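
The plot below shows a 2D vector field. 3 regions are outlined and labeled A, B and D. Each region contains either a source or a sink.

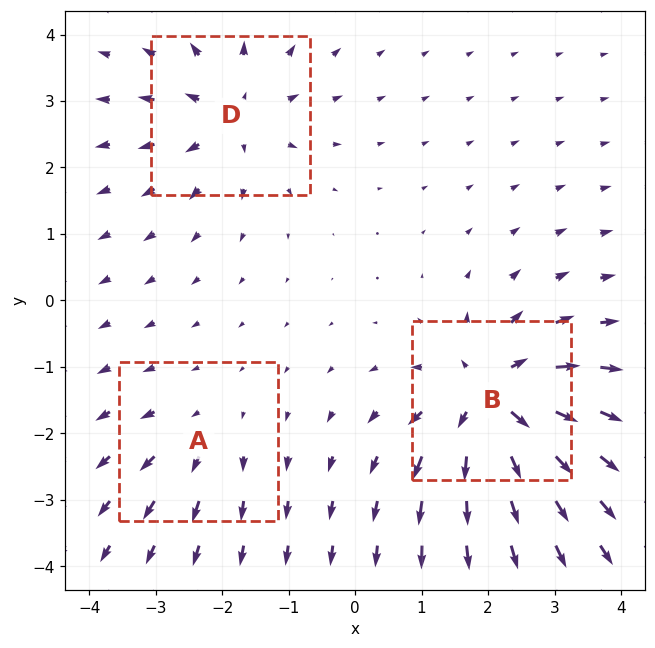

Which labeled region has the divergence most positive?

Divergence at each region's feature centre — A: about +2, B: about +6, D: about +4. Region B is most positive.

B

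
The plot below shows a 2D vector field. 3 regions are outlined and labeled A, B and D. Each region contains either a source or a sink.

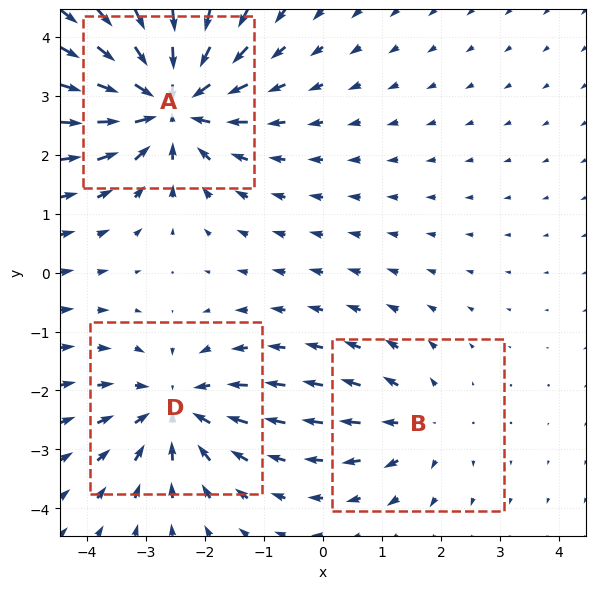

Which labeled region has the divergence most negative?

A

Divergence at each region's feature centre — A: about -5, B: about +2, D: about -3. Region A is most negative.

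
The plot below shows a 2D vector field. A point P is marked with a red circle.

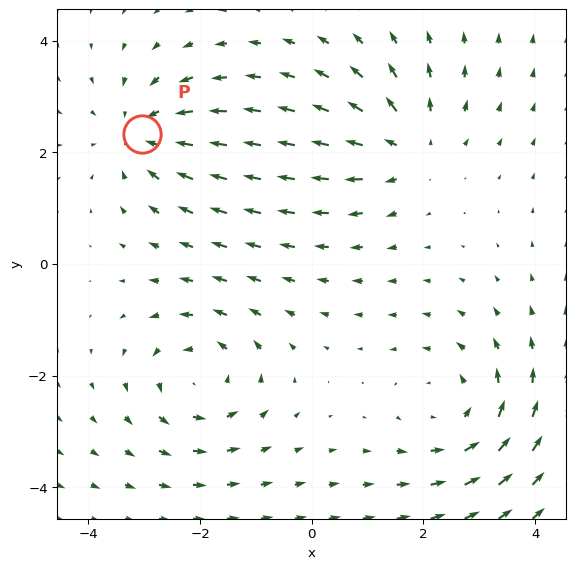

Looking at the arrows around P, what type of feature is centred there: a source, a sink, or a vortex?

At P (-3.0, 2.3) the arrows converge inward. Divergence about -4, curl ≈0 — negative divergence with near-zero curl is a sink.

sink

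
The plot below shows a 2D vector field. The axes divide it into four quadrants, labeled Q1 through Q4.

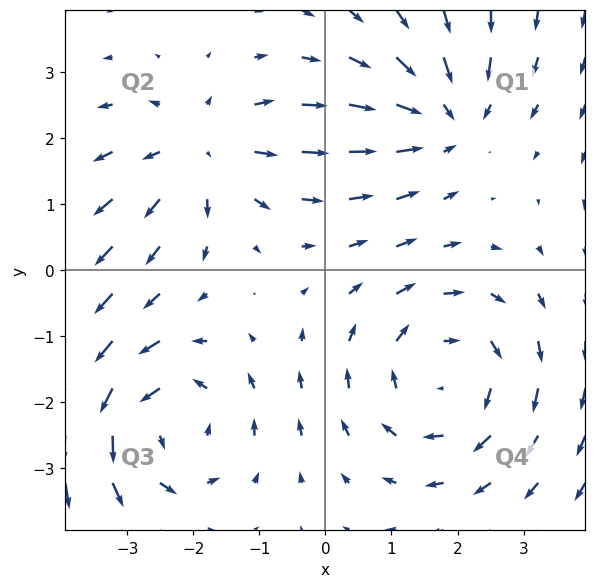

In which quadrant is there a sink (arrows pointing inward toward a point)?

Q1

The sink sits at approximately (1.8, 2.3), which lies in quadrant Q1. The divergence there is about -3, negative as expected for a sink.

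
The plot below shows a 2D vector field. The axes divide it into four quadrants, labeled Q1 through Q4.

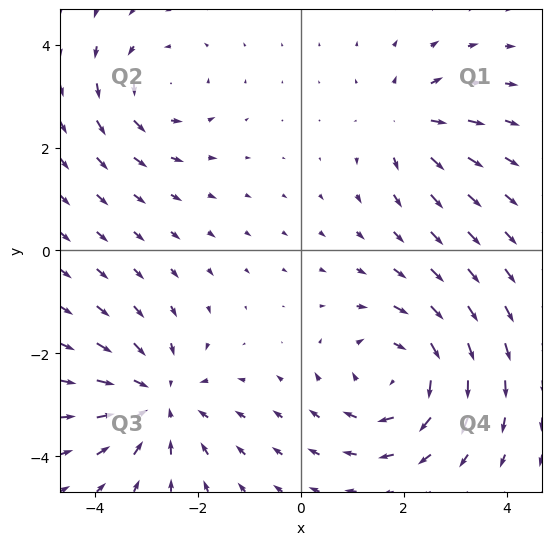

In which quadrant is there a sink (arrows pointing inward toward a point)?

The sink sits at approximately (-2.8, -2.9), which lies in quadrant Q3. The divergence there is about -4, negative as expected for a sink.

Q3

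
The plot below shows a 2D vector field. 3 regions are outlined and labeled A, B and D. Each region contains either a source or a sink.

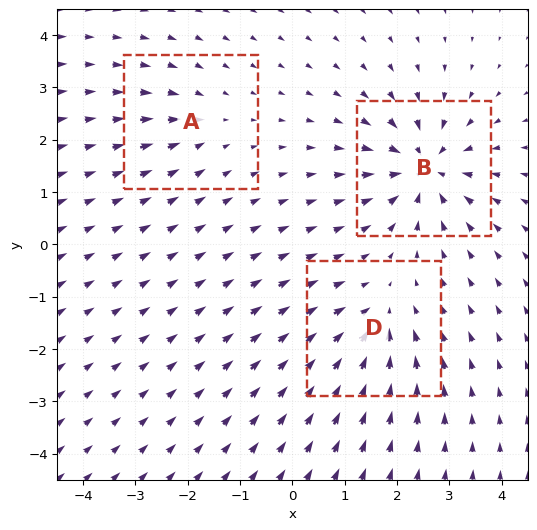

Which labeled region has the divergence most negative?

Divergence at each region's feature centre — A: about -2, B: about -6, D: about -4. Region B is most negative.

B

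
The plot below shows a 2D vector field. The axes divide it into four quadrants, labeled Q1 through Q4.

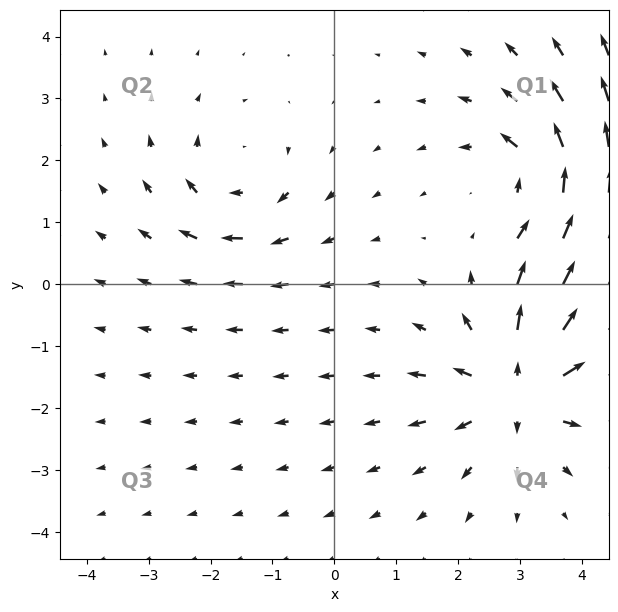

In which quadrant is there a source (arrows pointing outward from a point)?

Q4

The source sits at approximately (3.0, -1.7), which lies in quadrant Q4. The divergence there is about +5, positive as expected for a source.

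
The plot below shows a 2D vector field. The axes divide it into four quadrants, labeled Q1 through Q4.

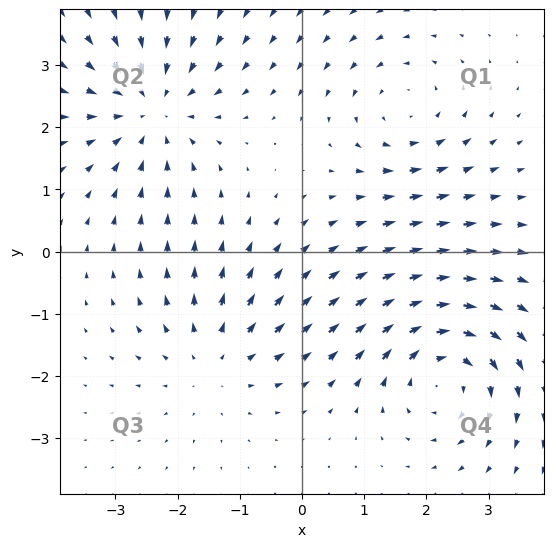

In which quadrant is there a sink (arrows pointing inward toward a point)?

Q2

The sink sits at approximately (-2.4, 2.3), which lies in quadrant Q2. The divergence there is about -3, negative as expected for a sink.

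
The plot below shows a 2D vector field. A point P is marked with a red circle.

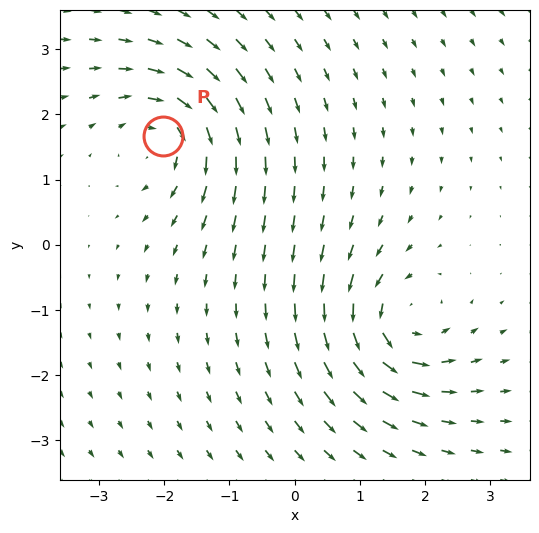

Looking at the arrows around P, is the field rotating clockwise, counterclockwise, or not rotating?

Near P at (-2.0, 1.7) the arrows circulate clockwise. The curl (z-component) there is about -4; negative curl means clockwise rotation.

clockwise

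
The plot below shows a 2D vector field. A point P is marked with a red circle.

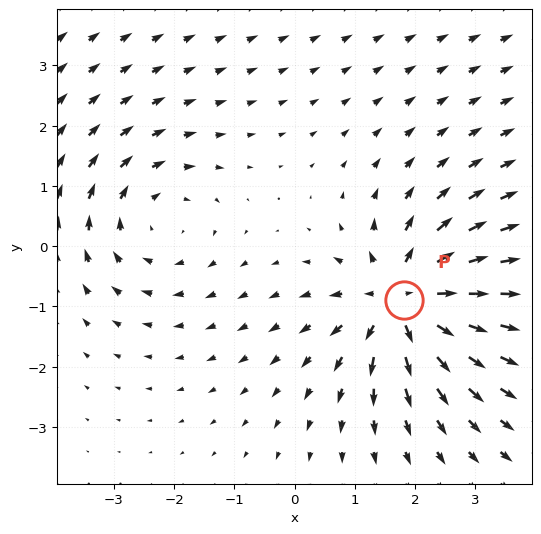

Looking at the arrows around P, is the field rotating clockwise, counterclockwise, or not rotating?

not rotating

Near P at (1.8, -0.9) the arrows show no circulation. The curl there is ≈0.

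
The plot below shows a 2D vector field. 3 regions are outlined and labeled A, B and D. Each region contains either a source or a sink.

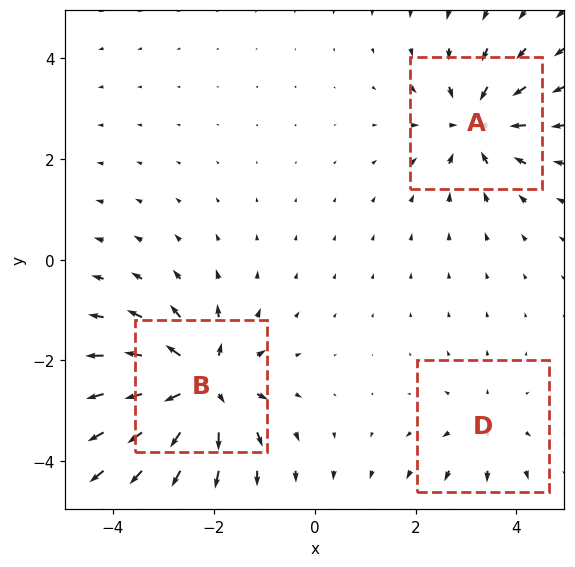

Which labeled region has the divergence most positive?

Divergence at each region's feature centre — A: about -4, B: about +6, D: about +2. Region B is most positive.

B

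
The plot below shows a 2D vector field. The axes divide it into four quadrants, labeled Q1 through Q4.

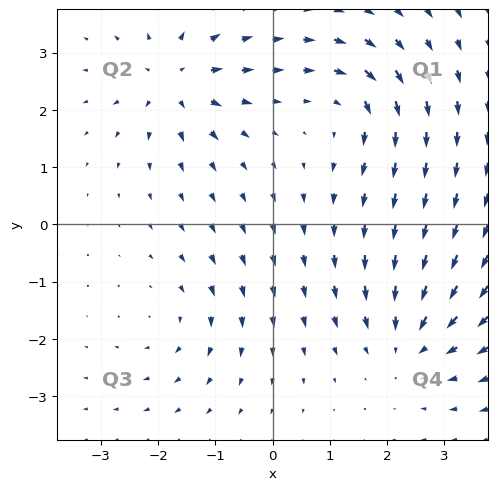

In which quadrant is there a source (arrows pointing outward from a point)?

Q2

The source sits at approximately (-1.7, 2.5), which lies in quadrant Q2. The divergence there is about +6, positive as expected for a source.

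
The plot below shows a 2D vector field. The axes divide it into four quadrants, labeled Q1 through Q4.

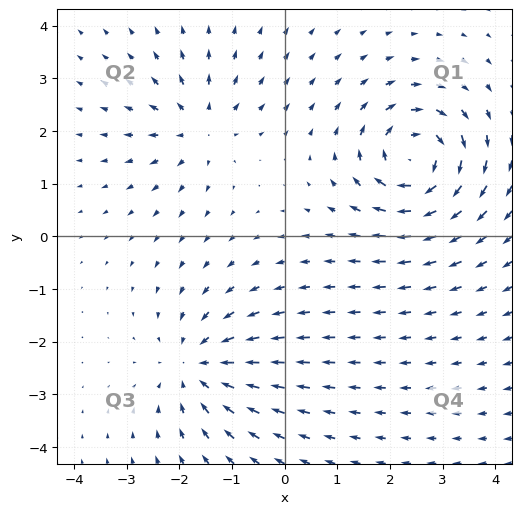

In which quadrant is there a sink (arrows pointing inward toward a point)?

Q3

The sink sits at approximately (-1.6, -2.5), which lies in quadrant Q3. The divergence there is about -4, negative as expected for a sink.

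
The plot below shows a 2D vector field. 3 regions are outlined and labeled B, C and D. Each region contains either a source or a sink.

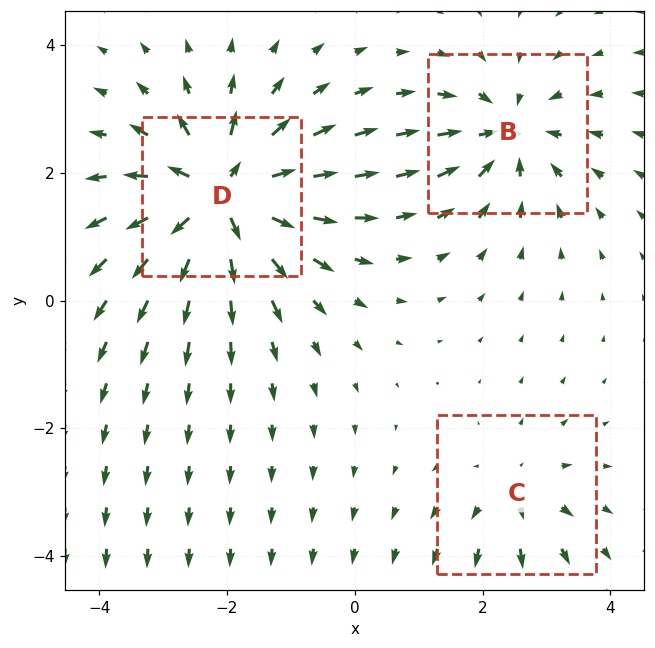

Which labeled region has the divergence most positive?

Divergence at each region's feature centre — B: about -4, C: about +3, D: about +6. Region D is most positive.

D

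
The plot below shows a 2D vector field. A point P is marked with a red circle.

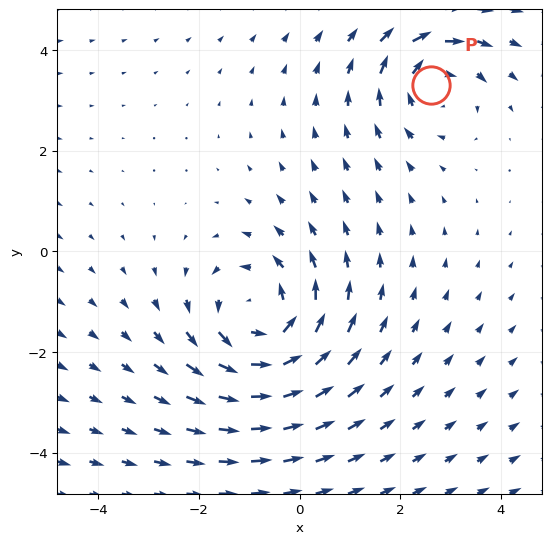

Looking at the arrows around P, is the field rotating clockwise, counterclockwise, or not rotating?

clockwise

Near P at (2.6, 3.3) the arrows circulate clockwise. The curl (z-component) there is about -4; negative curl means clockwise rotation.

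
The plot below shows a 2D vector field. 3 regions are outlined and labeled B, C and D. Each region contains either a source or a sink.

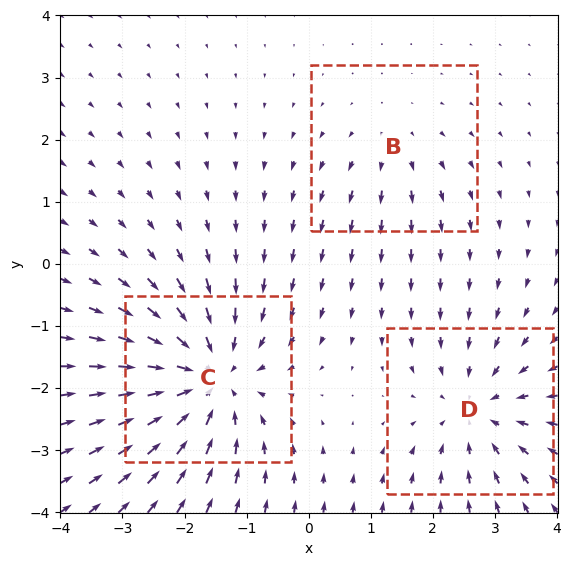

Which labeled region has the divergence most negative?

C

Divergence at each region's feature centre — B: about +2, C: about -5, D: about -3. Region C is most negative.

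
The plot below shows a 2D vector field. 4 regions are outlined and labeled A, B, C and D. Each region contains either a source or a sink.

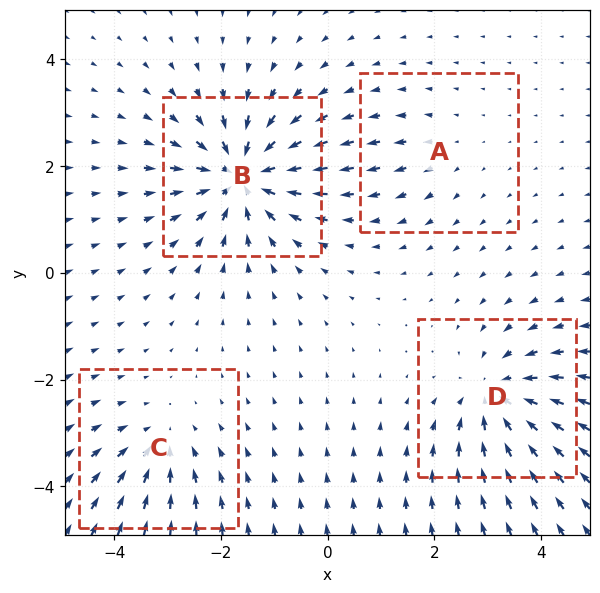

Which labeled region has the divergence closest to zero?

Divergence at each region's feature centre — A: about +2, B: about -7, C: about -4, D: about -6. Region A is closest to zero.

A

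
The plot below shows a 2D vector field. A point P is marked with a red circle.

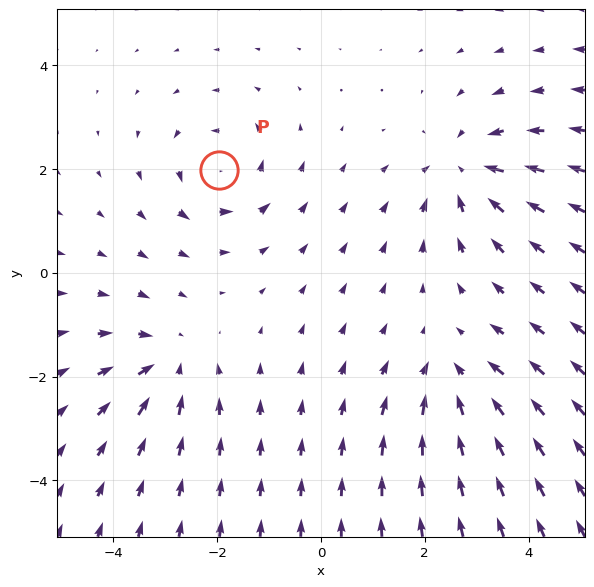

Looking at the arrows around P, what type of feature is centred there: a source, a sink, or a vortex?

At P (-2.0, 2.0) the arrows circulate counterclockwise. Divergence ≈0, curl about +3 — near-zero divergence with nonzero curl is a vortex.

vortex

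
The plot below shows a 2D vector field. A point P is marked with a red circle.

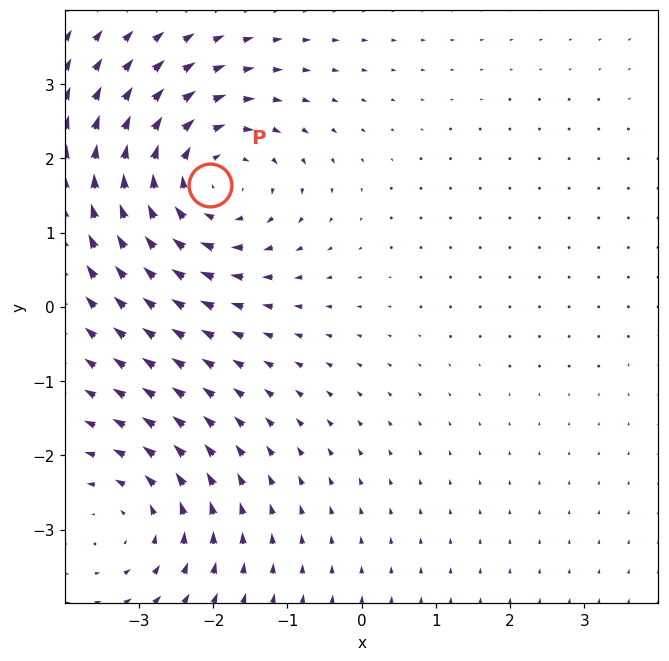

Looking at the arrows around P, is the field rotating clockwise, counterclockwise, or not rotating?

Near P at (-2.0, 1.6) the arrows circulate clockwise. The curl (z-component) there is about -4; negative curl means clockwise rotation.

clockwise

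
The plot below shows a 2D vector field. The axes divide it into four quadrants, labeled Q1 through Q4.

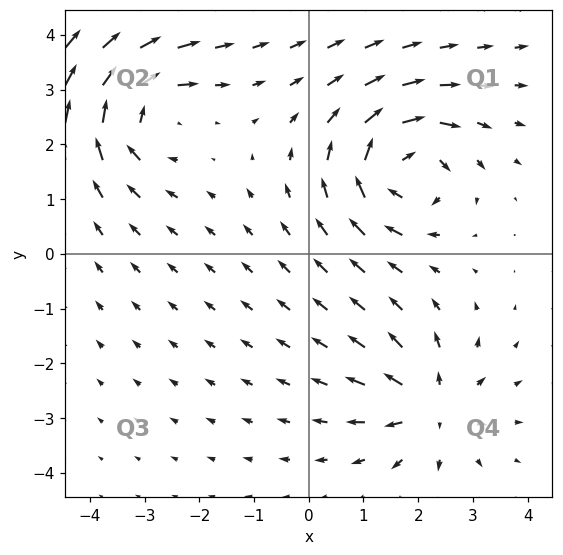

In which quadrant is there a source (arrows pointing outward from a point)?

The source sits at approximately (2.2, -2.8), which lies in quadrant Q4. The divergence there is about +4, positive as expected for a source.

Q4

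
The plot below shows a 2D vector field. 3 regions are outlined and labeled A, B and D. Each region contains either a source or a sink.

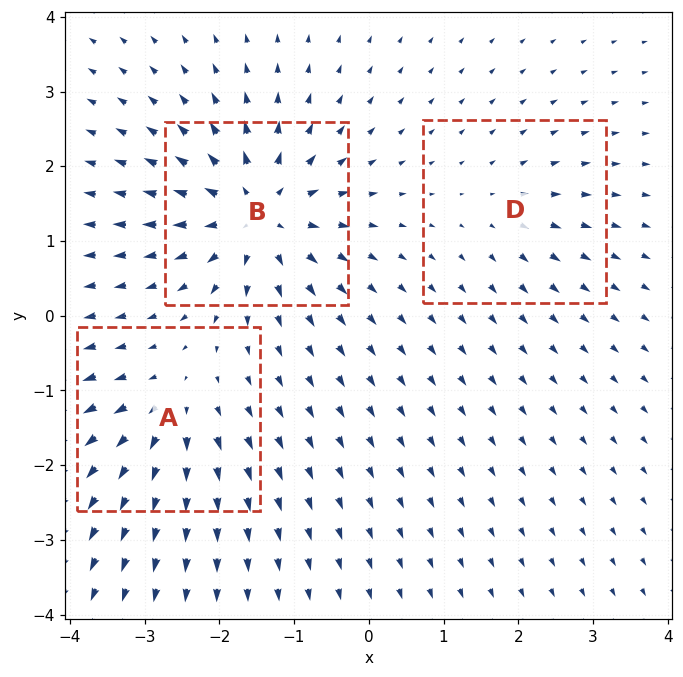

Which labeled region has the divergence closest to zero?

D

Divergence at each region's feature centre — A: about +4, B: about +7, D: about +2. Region D is closest to zero.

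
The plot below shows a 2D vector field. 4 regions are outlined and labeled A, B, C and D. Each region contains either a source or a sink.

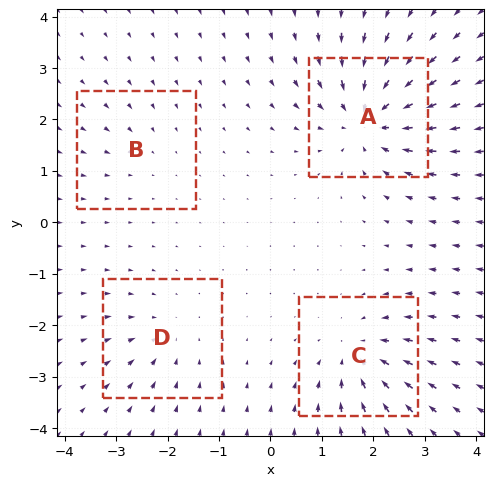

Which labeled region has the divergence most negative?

Divergence at each region's feature centre — A: about -9, B: about -2, C: about -6, D: about -4. Region A is most negative.

A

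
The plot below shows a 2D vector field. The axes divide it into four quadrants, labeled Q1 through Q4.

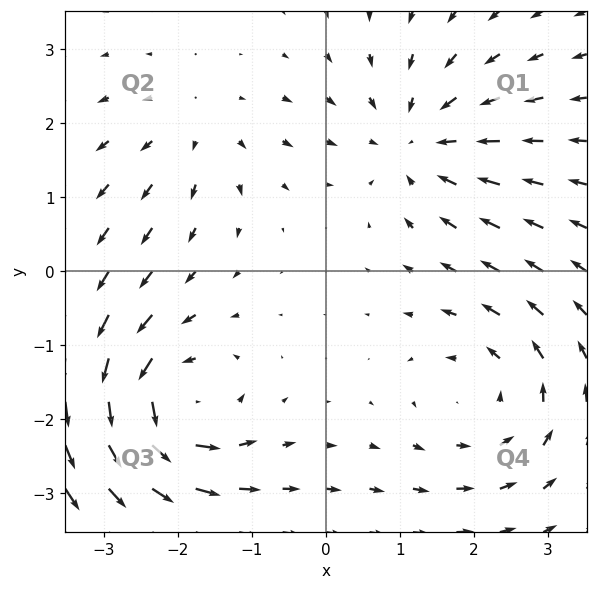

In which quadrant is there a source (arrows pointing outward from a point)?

Q2

The source sits at approximately (-1.7, 1.9), which lies in quadrant Q2. The divergence there is about +3, positive as expected for a source.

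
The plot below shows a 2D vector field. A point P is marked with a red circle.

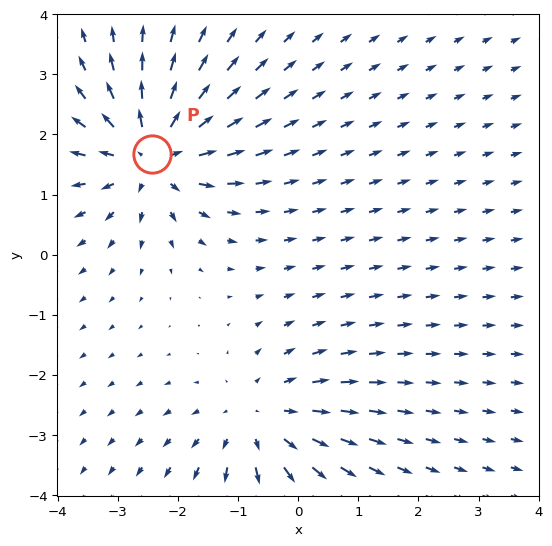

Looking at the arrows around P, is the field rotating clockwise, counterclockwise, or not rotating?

Near P at (-2.4, 1.7) the arrows show no circulation. The curl there is ≈0.

not rotating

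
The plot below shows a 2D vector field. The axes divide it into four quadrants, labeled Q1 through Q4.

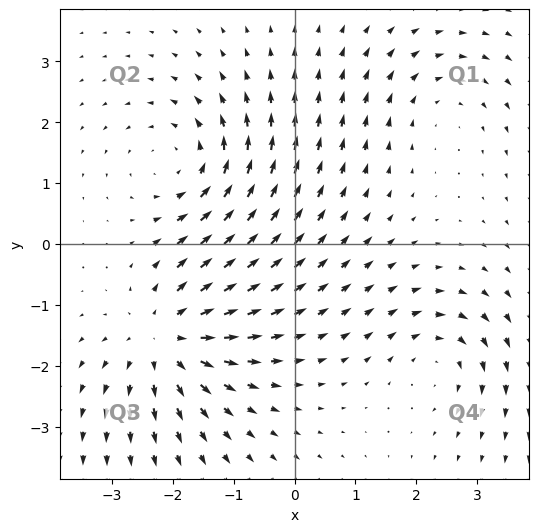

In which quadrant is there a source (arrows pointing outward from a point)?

Q3

The source sits at approximately (-2.1, -1.5), which lies in quadrant Q3. The divergence there is about +5, positive as expected for a source.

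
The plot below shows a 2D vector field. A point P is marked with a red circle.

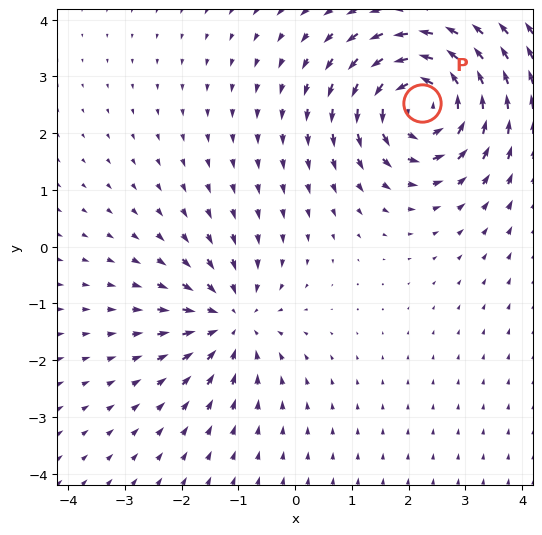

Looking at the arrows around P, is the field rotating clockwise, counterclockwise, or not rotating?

Near P at (2.2, 2.5) the arrows circulate counterclockwise. The curl (z-component) there is about +5; positive curl means counterclockwise rotation.

counterclockwise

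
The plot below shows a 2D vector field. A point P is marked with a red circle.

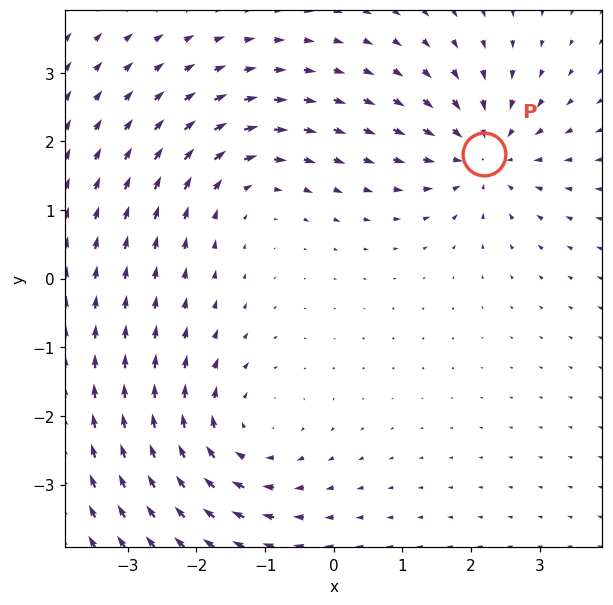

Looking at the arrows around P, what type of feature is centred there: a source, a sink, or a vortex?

sink

At P (2.2, 1.8) the arrows converge inward. Divergence about -5, curl ≈0 — negative divergence with near-zero curl is a sink.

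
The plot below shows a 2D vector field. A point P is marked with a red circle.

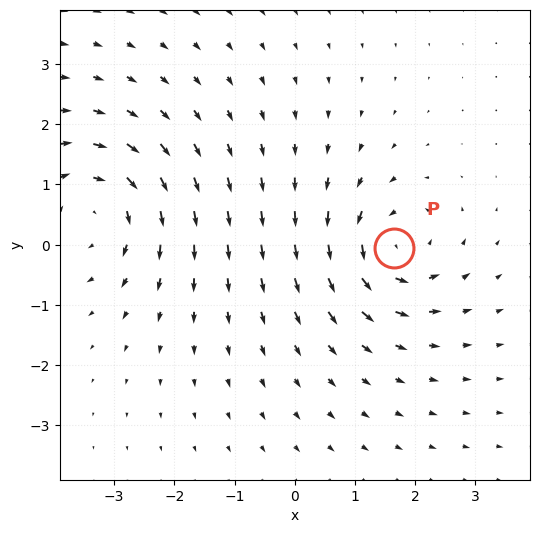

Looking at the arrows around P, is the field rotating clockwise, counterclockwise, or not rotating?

counterclockwise

Near P at (1.6, -0.0) the arrows circulate counterclockwise. The curl (z-component) there is about +5; positive curl means counterclockwise rotation.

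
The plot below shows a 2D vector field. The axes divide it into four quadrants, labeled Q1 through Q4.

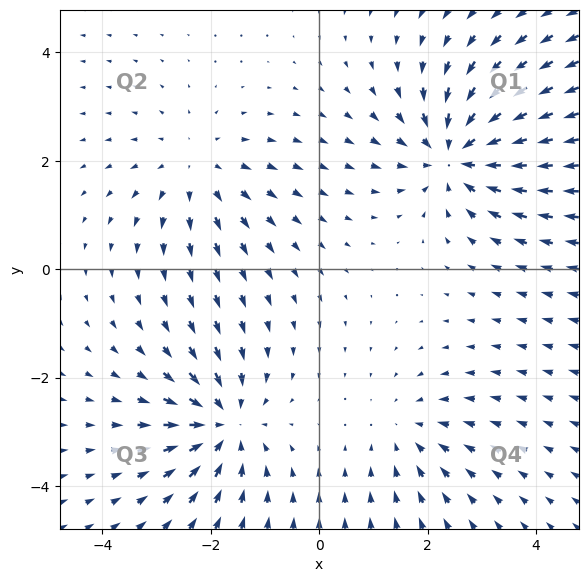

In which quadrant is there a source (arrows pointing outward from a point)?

Q2

The source sits at approximately (-2.3, 1.9), which lies in quadrant Q2. The divergence there is about +3, positive as expected for a source.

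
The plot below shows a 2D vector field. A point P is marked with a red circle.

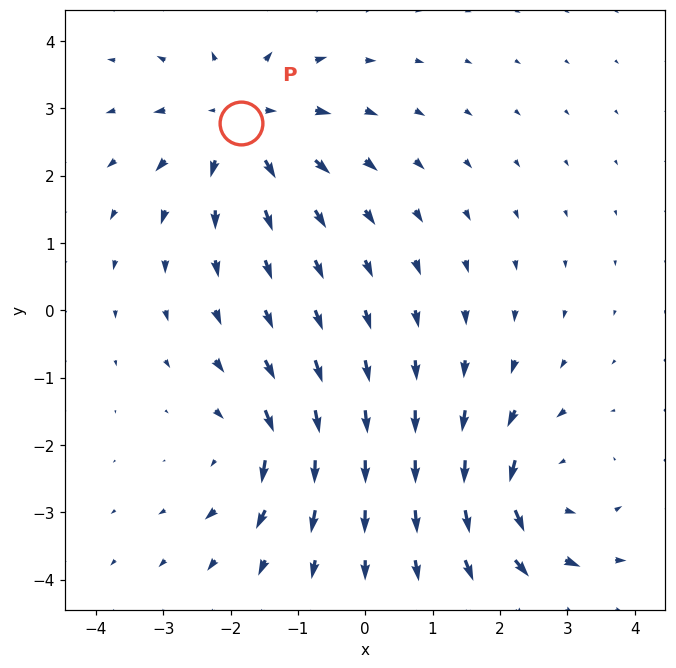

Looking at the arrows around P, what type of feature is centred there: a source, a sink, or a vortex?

At P (-1.9, 2.8) the arrows spread outward. Divergence about +5, curl ≈0 — positive divergence with near-zero curl is a source.

source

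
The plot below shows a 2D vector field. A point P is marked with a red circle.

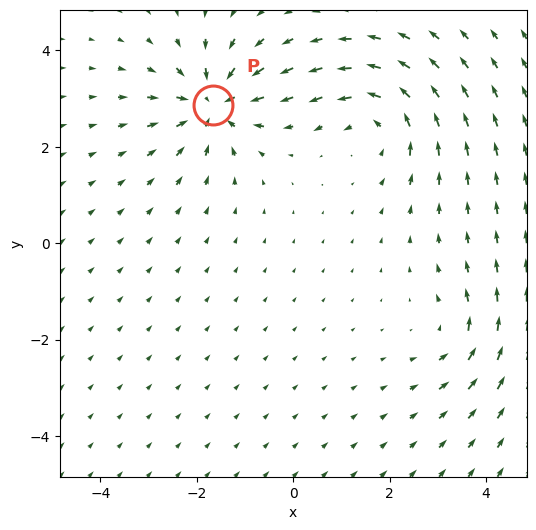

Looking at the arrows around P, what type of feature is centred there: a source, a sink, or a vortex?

At P (-1.7, 2.9) the arrows converge inward. Divergence about -6, curl ≈0 — negative divergence with near-zero curl is a sink.

sink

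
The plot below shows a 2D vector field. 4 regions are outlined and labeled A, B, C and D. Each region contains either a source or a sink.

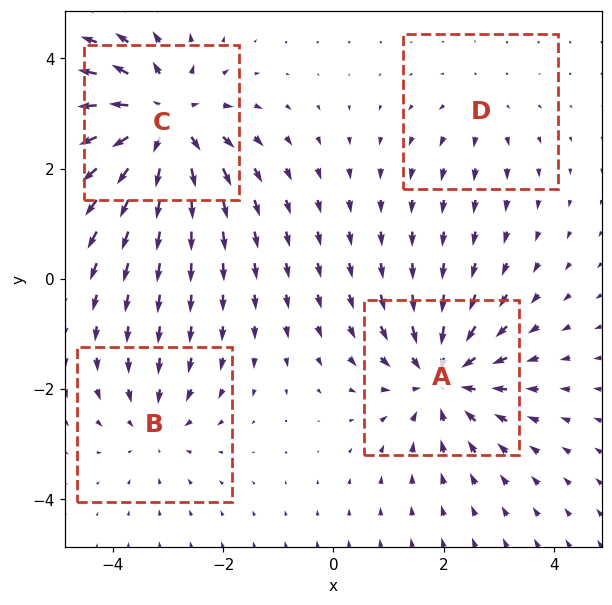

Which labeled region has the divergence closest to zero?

D

Divergence at each region's feature centre — A: about -5, B: about -3, C: about +6, D: about +2. Region D is closest to zero.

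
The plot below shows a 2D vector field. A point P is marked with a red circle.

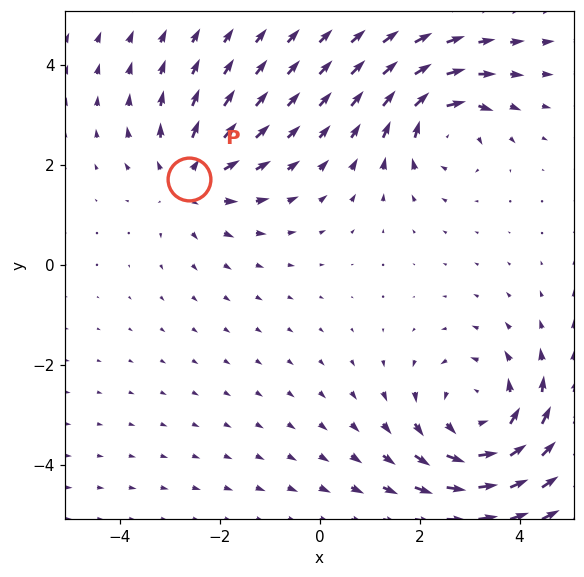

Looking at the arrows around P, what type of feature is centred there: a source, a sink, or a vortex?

source

At P (-2.6, 1.7) the arrows spread outward. Divergence about +3, curl ≈0 — positive divergence with near-zero curl is a source.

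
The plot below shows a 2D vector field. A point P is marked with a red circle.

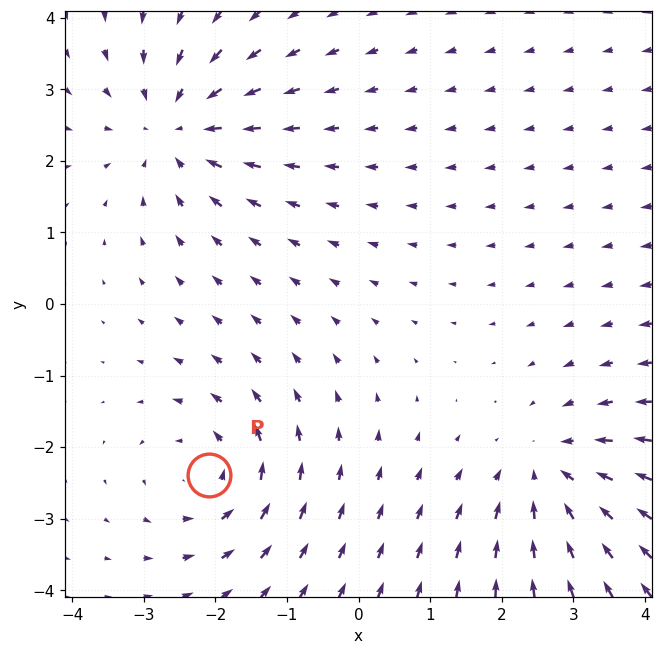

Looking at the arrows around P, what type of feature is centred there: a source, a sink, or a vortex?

vortex

At P (-2.1, -2.4) the arrows circulate counterclockwise. Divergence ≈0, curl about +4 — near-zero divergence with nonzero curl is a vortex.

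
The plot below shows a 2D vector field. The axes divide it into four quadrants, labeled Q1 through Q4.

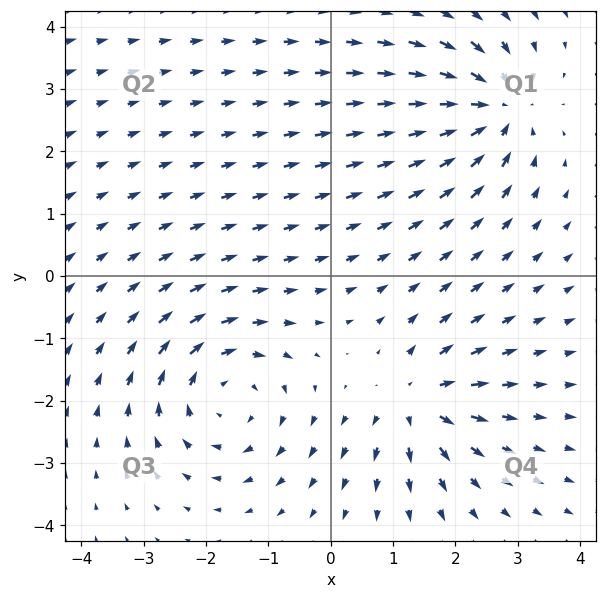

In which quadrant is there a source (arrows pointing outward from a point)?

Q4

The source sits at approximately (1.4, -2.0), which lies in quadrant Q4. The divergence there is about +5, positive as expected for a source.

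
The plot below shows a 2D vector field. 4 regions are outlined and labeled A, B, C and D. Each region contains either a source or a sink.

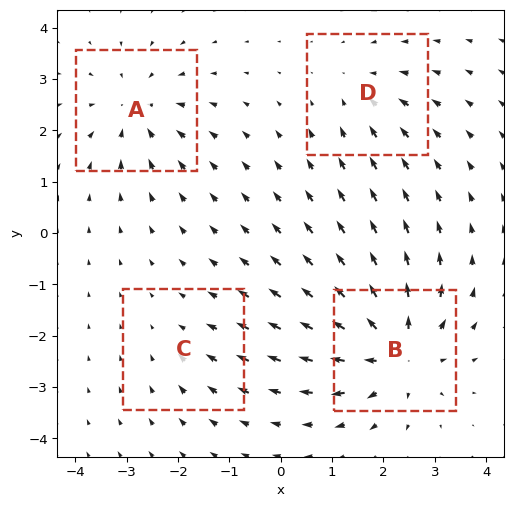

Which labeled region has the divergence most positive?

Divergence at each region's feature centre — A: about -5, B: about +7, C: about -2, D: about -3. Region B is most positive.

B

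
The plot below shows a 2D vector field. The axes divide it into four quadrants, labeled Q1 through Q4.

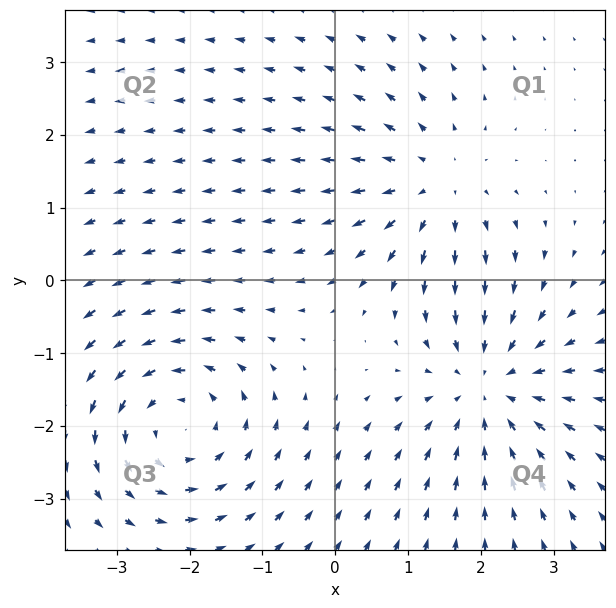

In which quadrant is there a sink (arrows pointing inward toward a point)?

Q4

The sink sits at approximately (2.1, -1.5), which lies in quadrant Q4. The divergence there is about -3, negative as expected for a sink.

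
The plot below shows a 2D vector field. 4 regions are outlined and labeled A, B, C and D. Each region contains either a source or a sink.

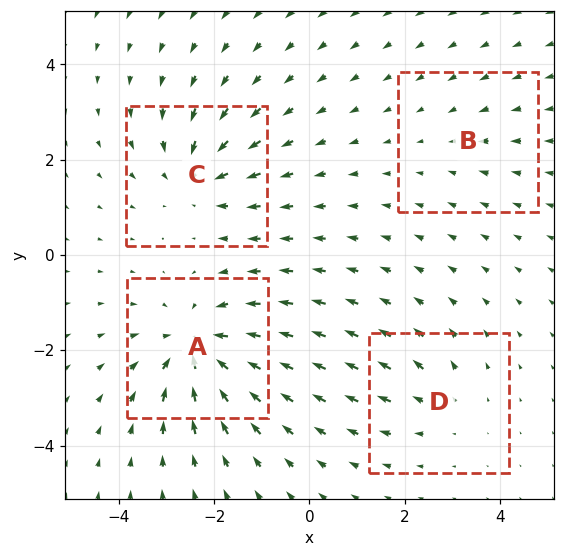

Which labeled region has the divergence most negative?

A

Divergence at each region's feature centre — A: about -7, B: about -2, C: about -5, D: about +3. Region A is most negative.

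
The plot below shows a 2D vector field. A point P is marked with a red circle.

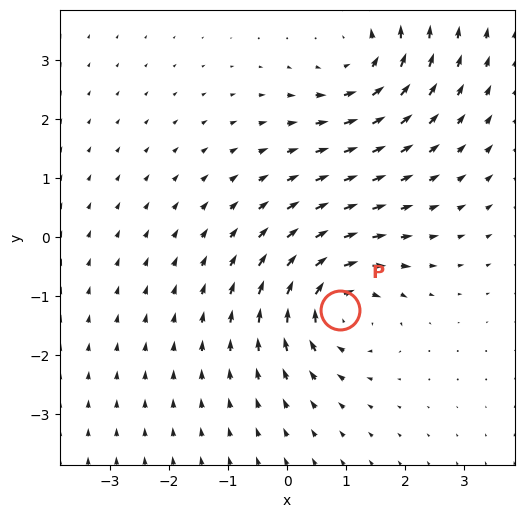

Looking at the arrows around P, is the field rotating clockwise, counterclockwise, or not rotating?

Near P at (0.9, -1.2) the arrows circulate clockwise. The curl (z-component) there is about -4; negative curl means clockwise rotation.

clockwise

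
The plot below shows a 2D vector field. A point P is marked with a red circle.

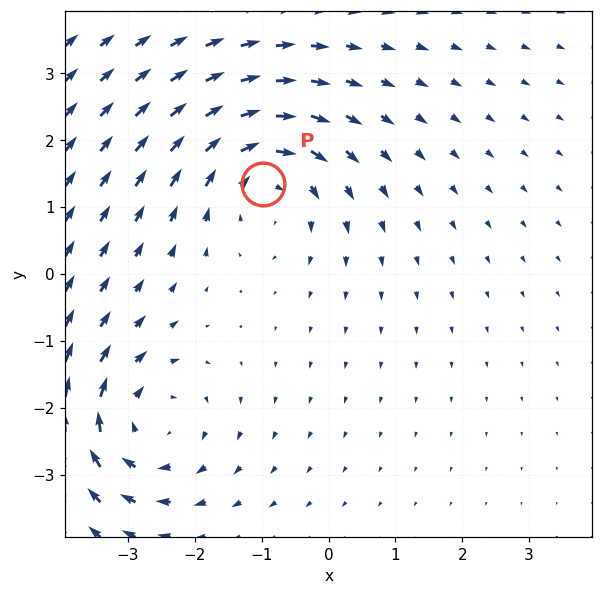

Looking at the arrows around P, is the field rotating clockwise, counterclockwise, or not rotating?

Near P at (-1.0, 1.3) the arrows circulate clockwise. The curl (z-component) there is about -4; negative curl means clockwise rotation.

clockwise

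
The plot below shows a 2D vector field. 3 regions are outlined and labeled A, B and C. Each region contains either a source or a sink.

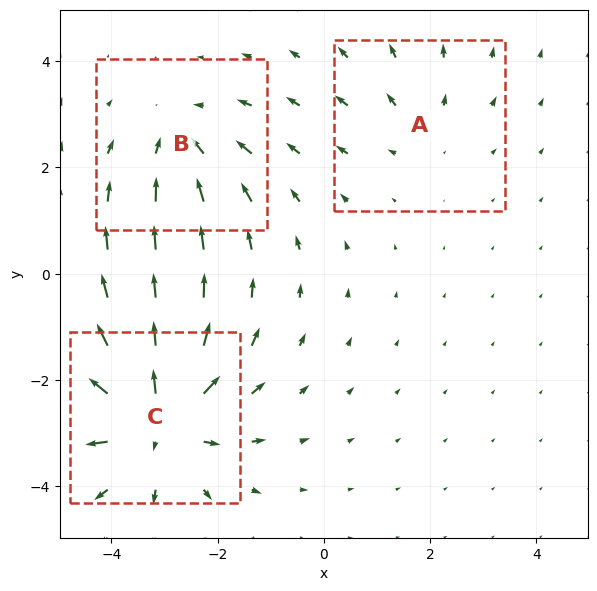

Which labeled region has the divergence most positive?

C

Divergence at each region's feature centre — A: about +2, B: about -3, C: about +5. Region C is most positive.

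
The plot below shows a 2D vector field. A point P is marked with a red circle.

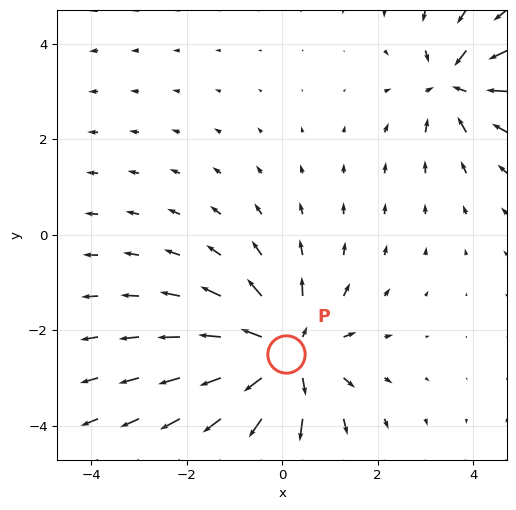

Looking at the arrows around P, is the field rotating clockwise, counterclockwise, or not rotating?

not rotating

Near P at (0.1, -2.5) the arrows show no circulation. The curl there is ≈0.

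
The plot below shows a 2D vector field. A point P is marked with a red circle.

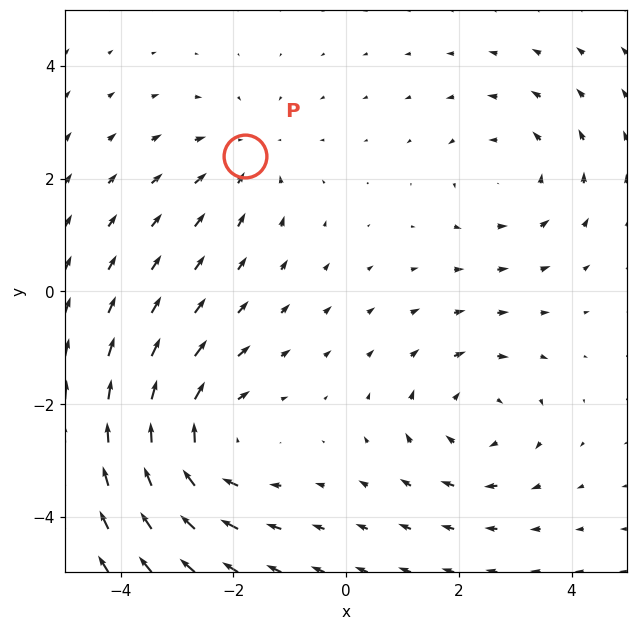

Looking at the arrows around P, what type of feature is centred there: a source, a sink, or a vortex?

sink

At P (-1.8, 2.4) the arrows converge inward. Divergence about -2, curl ≈0 — negative divergence with near-zero curl is a sink.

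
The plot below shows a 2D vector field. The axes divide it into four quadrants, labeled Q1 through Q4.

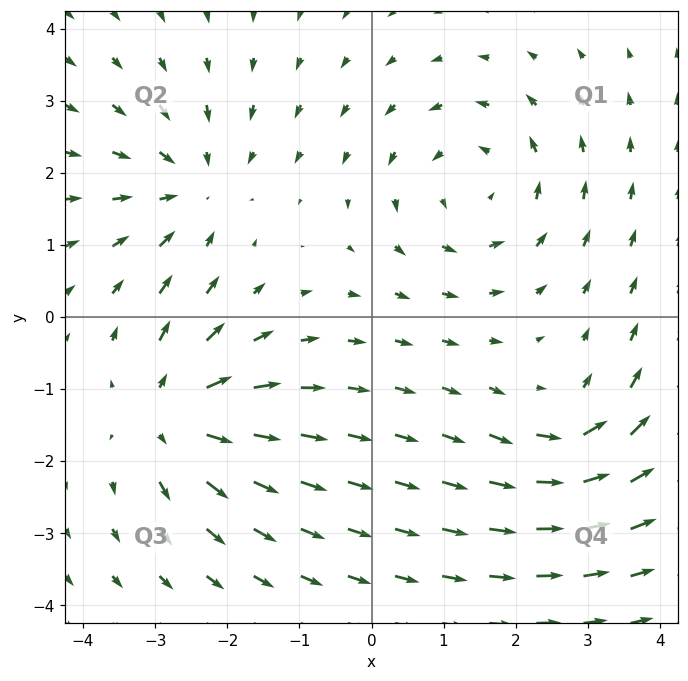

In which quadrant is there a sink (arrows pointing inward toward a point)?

The sink sits at approximately (-2.5, 1.8), which lies in quadrant Q2. The divergence there is about -4, negative as expected for a sink.

Q2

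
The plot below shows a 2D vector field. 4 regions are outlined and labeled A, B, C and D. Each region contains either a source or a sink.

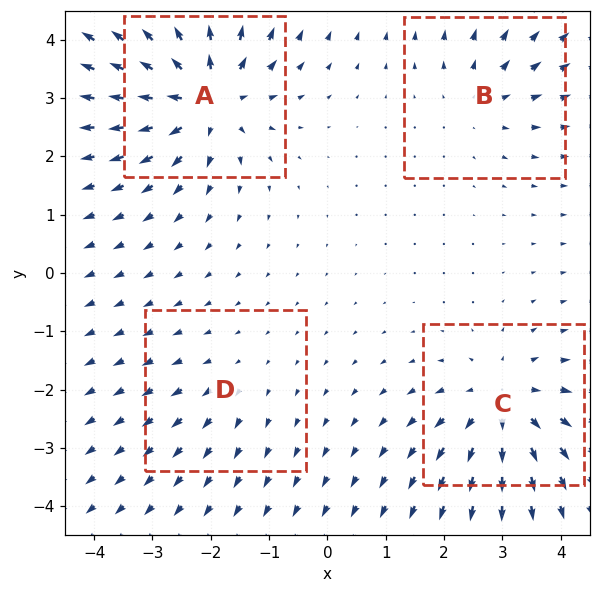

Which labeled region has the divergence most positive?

A

Divergence at each region's feature centre — A: about +8, B: about +4, C: about +6, D: about +2. Region A is most positive.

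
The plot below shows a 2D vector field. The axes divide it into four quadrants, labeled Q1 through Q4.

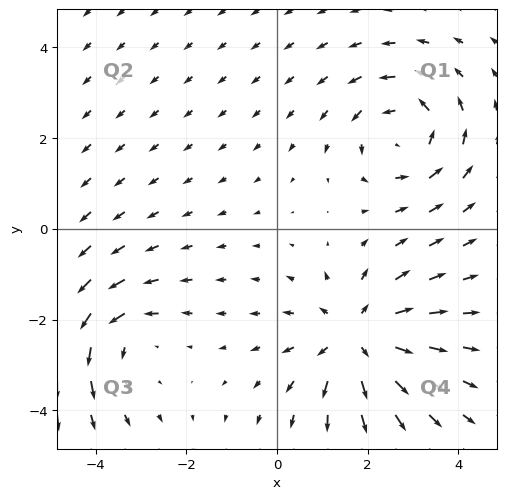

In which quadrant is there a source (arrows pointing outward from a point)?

Q4

The source sits at approximately (1.8, -2.4), which lies in quadrant Q4. The divergence there is about +4, positive as expected for a source.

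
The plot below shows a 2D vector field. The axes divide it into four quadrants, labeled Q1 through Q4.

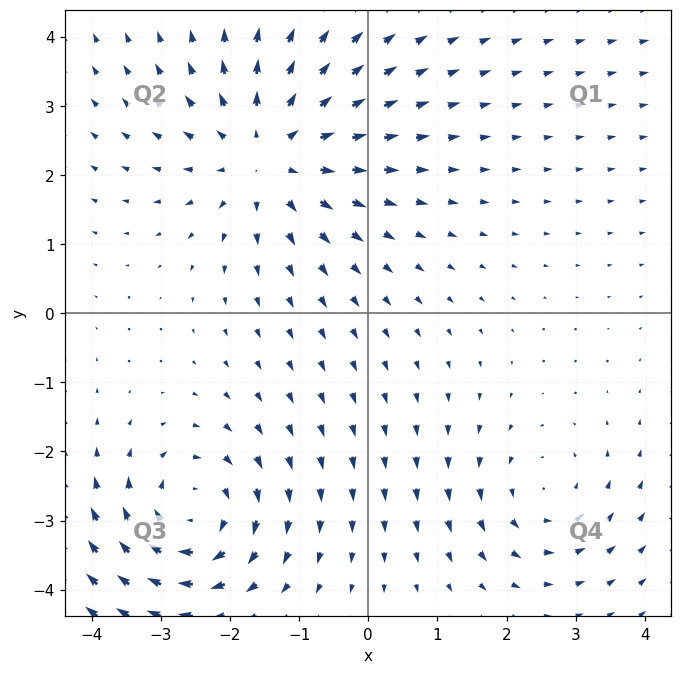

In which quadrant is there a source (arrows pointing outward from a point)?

The source sits at approximately (-1.4, 2.3), which lies in quadrant Q2. The divergence there is about +3, positive as expected for a source.

Q2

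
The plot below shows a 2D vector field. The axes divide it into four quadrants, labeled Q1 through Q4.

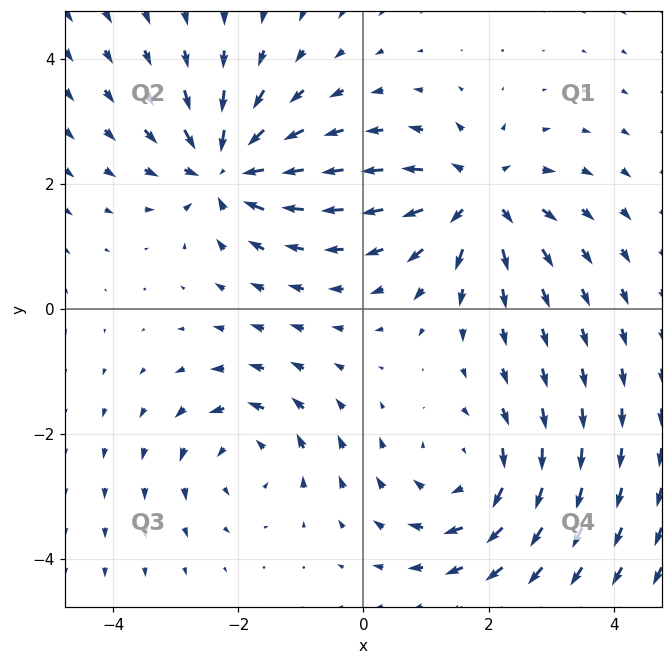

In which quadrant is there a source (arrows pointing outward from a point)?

The source sits at approximately (1.8, 1.8), which lies in quadrant Q1. The divergence there is about +5, positive as expected for a source.

Q1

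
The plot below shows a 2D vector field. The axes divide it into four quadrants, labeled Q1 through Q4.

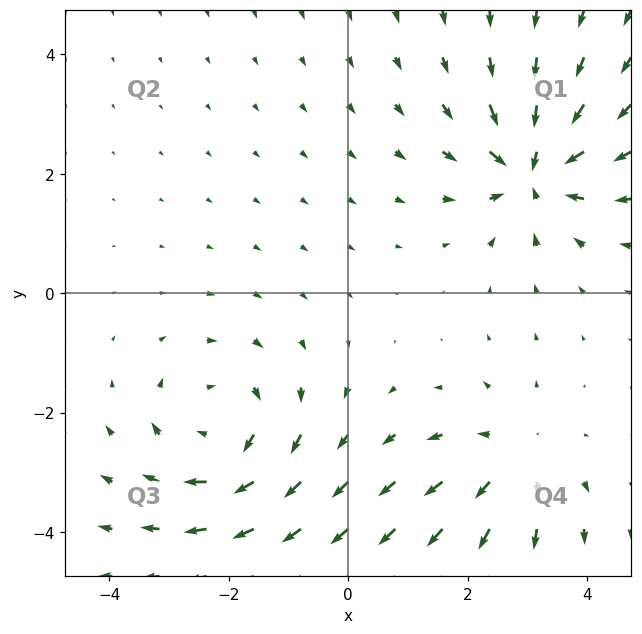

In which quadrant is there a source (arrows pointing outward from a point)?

Q4

The source sits at approximately (2.8, -2.8), which lies in quadrant Q4. The divergence there is about +3, positive as expected for a source.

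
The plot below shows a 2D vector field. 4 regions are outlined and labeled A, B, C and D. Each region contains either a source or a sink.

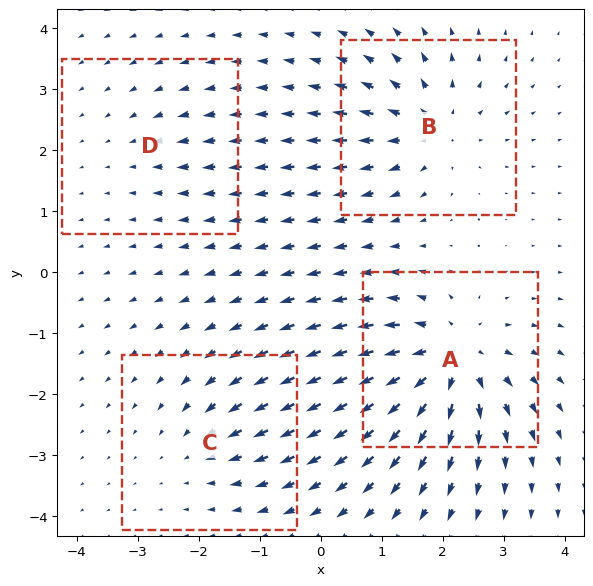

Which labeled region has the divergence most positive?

A

Divergence at each region's feature centre — A: about +8, B: about +6, C: about -3, D: about -2. Region A is most positive.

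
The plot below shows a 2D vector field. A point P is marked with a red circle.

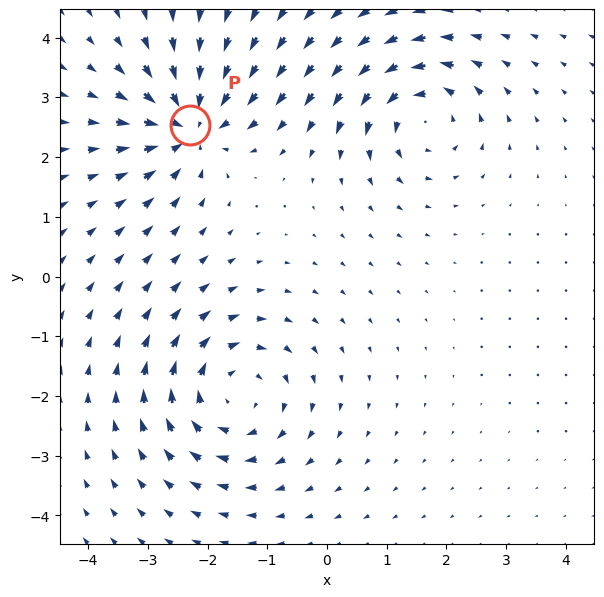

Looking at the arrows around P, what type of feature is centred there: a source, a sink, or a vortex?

At P (-2.3, 2.5) the arrows converge inward. Divergence about -5, curl ≈0 — negative divergence with near-zero curl is a sink.

sink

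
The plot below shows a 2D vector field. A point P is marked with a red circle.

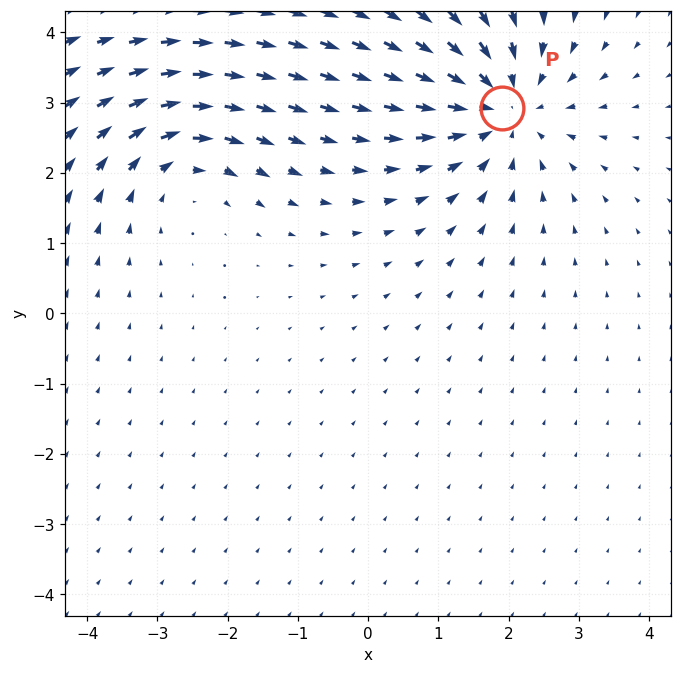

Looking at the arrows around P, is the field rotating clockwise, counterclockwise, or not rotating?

not rotating

Near P at (1.9, 2.9) the arrows show no circulation. The curl there is ≈0.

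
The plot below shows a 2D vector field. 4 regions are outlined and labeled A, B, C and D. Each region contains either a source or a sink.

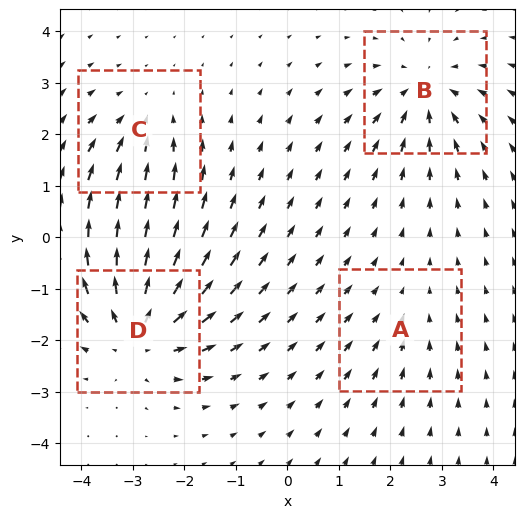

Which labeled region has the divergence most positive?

D

Divergence at each region's feature centre — A: about -2, B: about -5, C: about -3, D: about +6. Region D is most positive.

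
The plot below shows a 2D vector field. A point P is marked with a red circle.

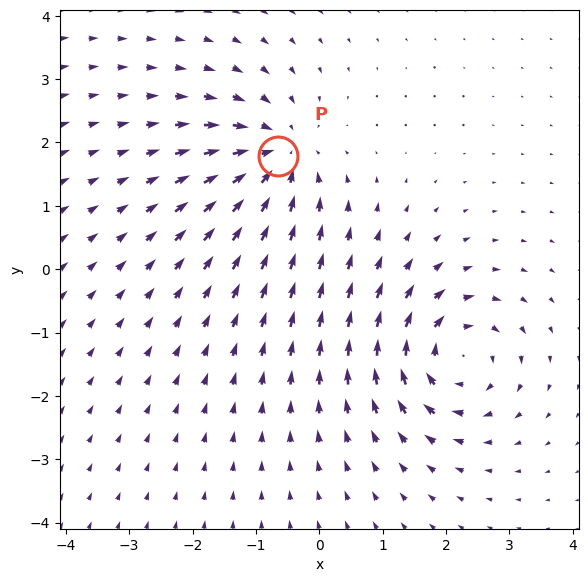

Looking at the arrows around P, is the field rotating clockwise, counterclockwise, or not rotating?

not rotating

Near P at (-0.7, 1.8) the arrows show no circulation. The curl there is ≈0.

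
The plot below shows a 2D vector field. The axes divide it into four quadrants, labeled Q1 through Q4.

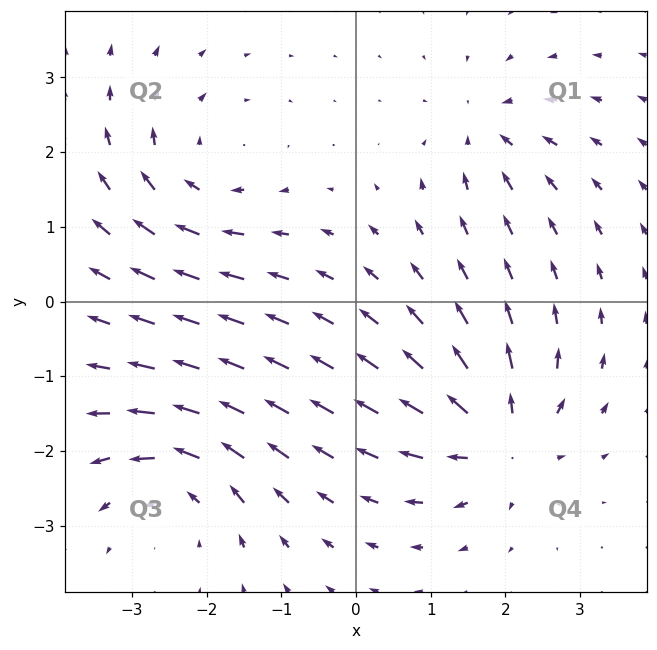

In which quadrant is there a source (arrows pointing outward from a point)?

Q4

The source sits at approximately (1.9, -1.8), which lies in quadrant Q4. The divergence there is about +7, positive as expected for a source.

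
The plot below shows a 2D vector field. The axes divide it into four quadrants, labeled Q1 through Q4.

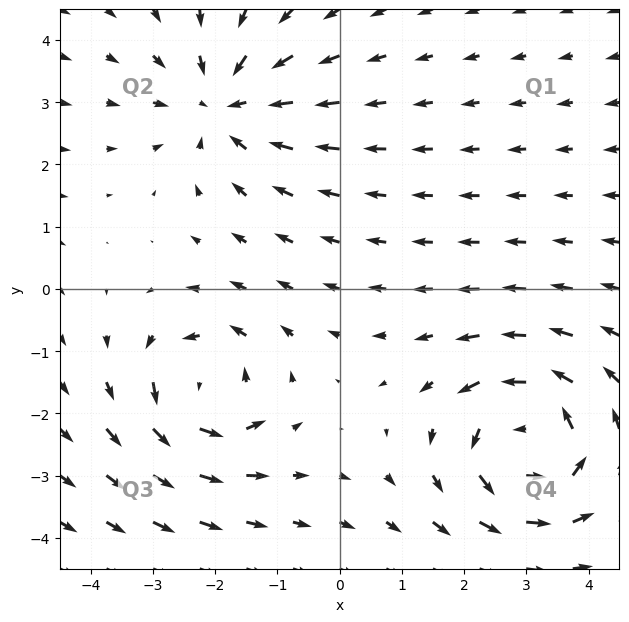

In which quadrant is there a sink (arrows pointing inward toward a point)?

Q2

The sink sits at approximately (-1.9, 3.0), which lies in quadrant Q2. The divergence there is about -3, negative as expected for a sink.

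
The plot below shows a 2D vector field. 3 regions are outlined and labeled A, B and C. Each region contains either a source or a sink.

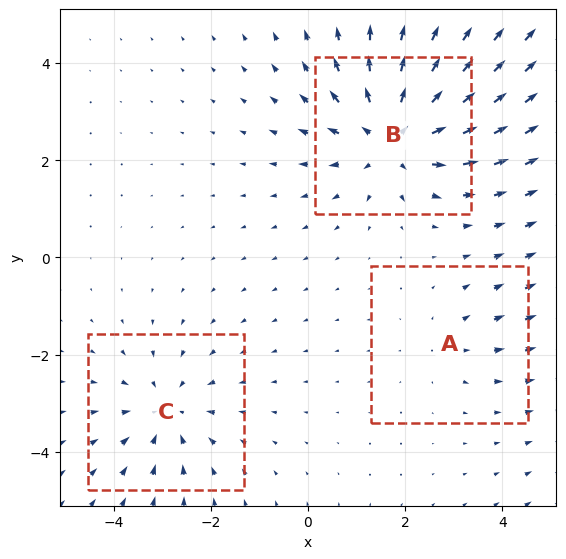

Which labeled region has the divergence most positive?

B

Divergence at each region's feature centre — A: about +2, B: about +5, C: about -3. Region B is most positive.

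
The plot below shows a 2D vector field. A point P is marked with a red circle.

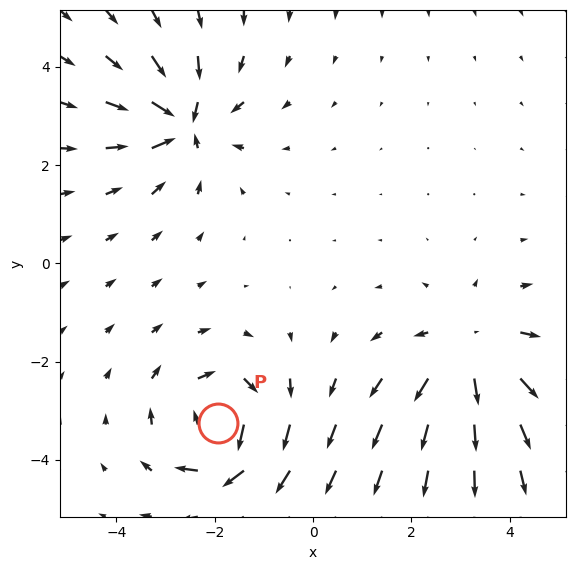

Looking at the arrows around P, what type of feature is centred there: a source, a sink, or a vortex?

At P (-1.9, -3.3) the arrows circulate clockwise. Divergence ≈0, curl about -6 — near-zero divergence with nonzero curl is a vortex.

vortex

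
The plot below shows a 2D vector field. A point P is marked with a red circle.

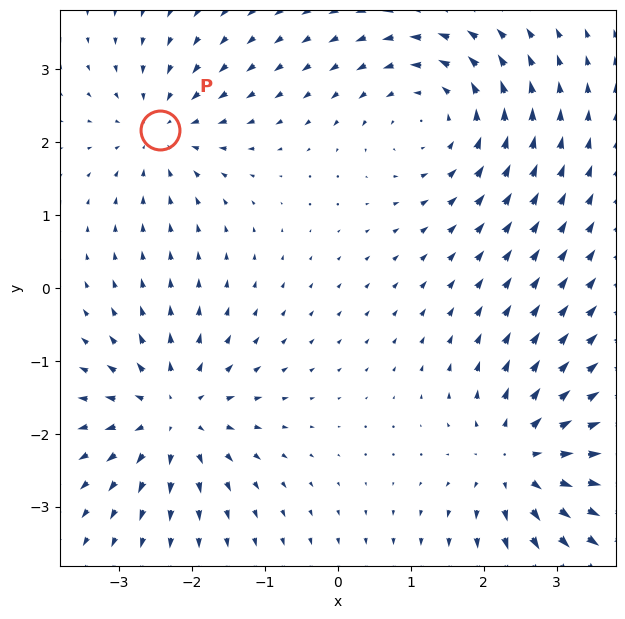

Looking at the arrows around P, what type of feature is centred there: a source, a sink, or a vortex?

At P (-2.4, 2.2) the arrows converge inward. Divergence about -4, curl ≈0 — negative divergence with near-zero curl is a sink.

sink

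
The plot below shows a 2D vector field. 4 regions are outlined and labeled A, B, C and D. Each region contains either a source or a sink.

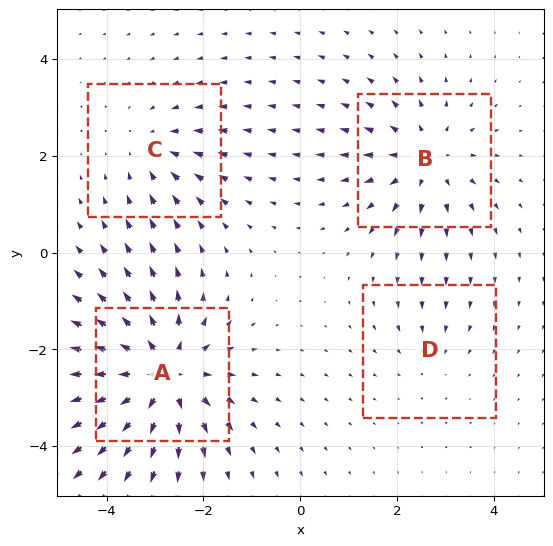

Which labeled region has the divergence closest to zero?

Divergence at each region's feature centre — A: about +7, B: about +4, C: about -3, D: about -2. Region D is closest to zero.

D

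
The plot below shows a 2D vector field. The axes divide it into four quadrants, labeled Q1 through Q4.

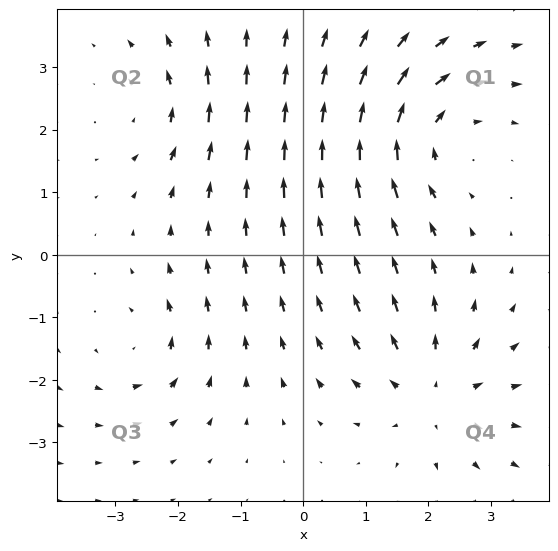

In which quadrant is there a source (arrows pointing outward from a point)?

Q4

The source sits at approximately (2.1, -2.2), which lies in quadrant Q4. The divergence there is about +4, positive as expected for a source.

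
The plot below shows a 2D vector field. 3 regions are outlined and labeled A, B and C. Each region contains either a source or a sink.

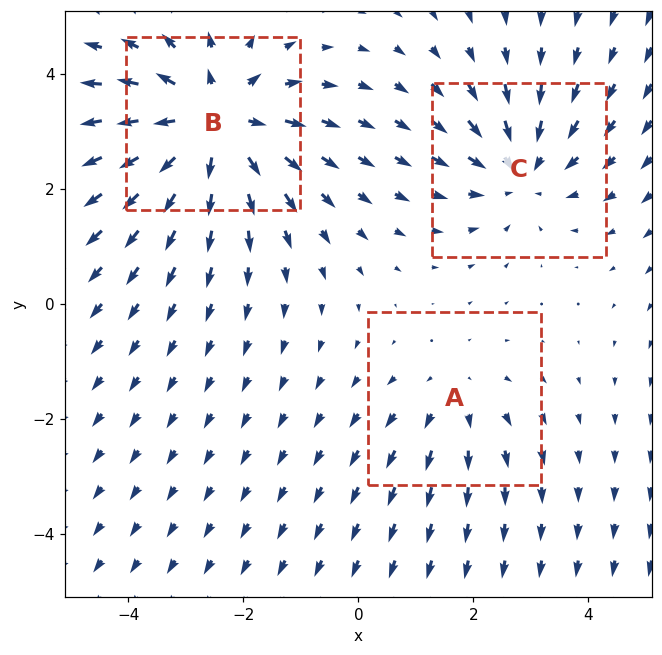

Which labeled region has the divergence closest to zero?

A

Divergence at each region's feature centre — A: about +2, B: about +4, C: about -3. Region A is closest to zero.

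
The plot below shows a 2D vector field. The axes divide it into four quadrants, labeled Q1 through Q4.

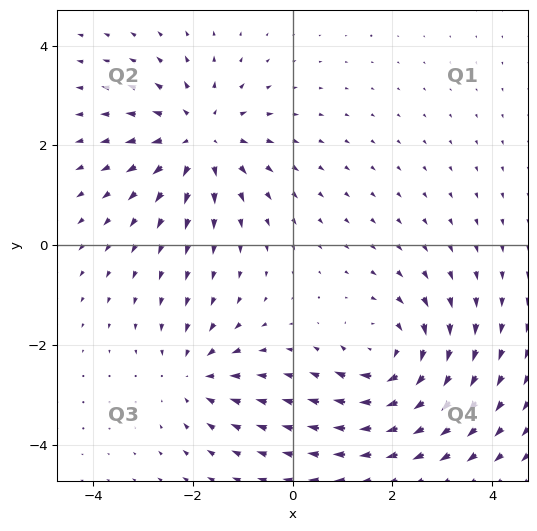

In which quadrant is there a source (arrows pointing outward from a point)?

Q2

The source sits at approximately (-1.8, 2.1), which lies in quadrant Q2. The divergence there is about +5, positive as expected for a source.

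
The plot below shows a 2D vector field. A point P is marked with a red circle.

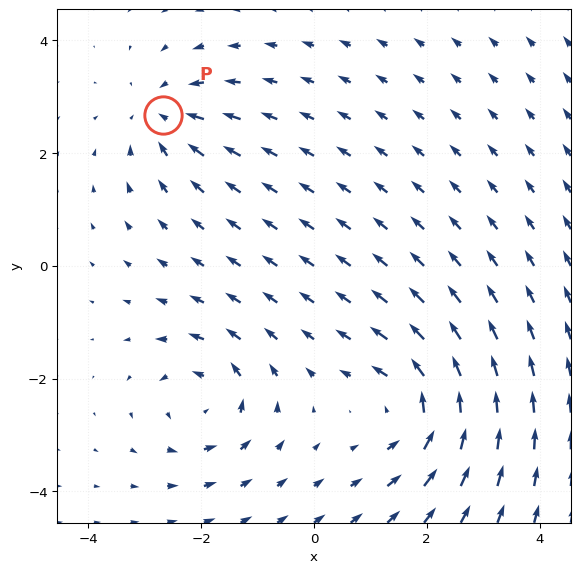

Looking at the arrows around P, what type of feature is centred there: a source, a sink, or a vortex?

sink

At P (-2.7, 2.7) the arrows converge inward. Divergence about -4, curl ≈0 — negative divergence with near-zero curl is a sink.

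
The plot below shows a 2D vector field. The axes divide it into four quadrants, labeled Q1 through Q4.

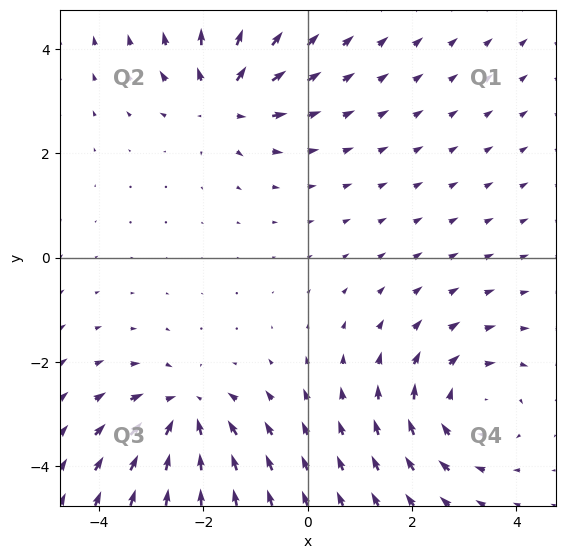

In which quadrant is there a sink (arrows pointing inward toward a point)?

Q3

The sink sits at approximately (-2.4, -3.0), which lies in quadrant Q3. The divergence there is about -4, negative as expected for a sink.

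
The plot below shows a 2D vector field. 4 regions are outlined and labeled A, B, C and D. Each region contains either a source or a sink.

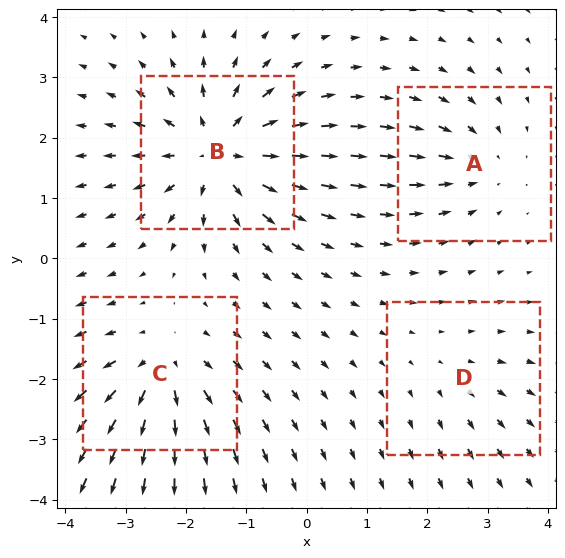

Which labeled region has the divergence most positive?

Divergence at each region's feature centre — A: about -4, B: about +7, C: about +5, D: about +2. Region B is most positive.

B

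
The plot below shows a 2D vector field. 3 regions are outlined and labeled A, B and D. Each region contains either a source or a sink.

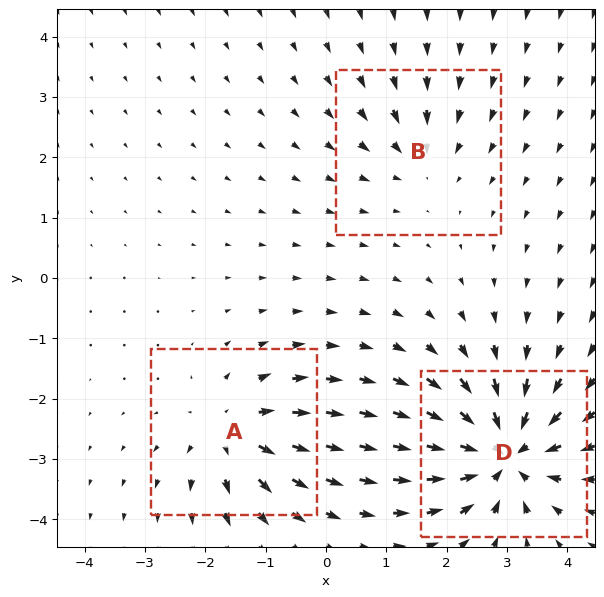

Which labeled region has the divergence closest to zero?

Divergence at each region's feature centre — A: about +4, B: about -3, D: about -6. Region B is closest to zero.

B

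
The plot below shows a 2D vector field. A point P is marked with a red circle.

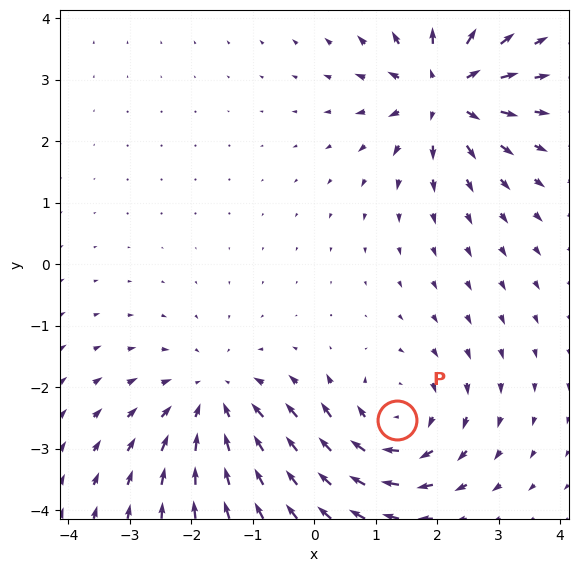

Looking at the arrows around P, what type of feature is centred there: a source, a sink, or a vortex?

At P (1.3, -2.5) the arrows circulate clockwise. Divergence ≈0, curl about -5 — near-zero divergence with nonzero curl is a vortex.

vortex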